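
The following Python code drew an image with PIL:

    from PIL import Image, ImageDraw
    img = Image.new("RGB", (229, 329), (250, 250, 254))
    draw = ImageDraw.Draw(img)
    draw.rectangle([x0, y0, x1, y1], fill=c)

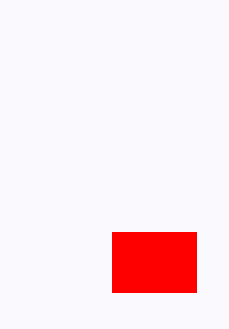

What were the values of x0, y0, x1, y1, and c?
x0 = 112; y0 = 232; x1 = 196; y1 = 292; c = 'red'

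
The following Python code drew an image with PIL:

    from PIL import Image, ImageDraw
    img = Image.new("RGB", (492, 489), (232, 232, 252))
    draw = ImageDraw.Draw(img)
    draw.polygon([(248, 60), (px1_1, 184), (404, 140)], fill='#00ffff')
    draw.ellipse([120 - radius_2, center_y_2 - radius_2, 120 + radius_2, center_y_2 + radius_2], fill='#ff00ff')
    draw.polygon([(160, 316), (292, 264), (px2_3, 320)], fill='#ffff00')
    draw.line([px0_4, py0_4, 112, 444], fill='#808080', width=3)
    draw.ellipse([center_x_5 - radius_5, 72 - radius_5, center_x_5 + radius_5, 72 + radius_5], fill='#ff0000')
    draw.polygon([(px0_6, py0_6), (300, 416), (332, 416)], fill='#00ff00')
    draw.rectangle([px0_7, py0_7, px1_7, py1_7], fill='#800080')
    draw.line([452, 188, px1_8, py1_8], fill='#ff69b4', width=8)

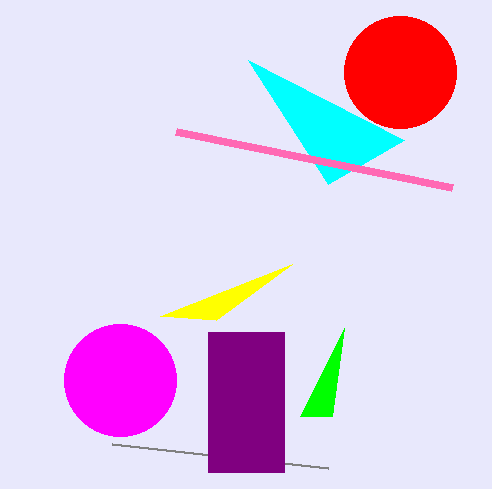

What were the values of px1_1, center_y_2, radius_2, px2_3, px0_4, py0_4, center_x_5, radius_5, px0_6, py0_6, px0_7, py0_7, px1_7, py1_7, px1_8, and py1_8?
px1_1 = 328; center_y_2 = 380; radius_2 = 56; px2_3 = 216; px0_4 = 328; py0_4 = 468; center_x_5 = 400; radius_5 = 56; px0_6 = 344; py0_6 = 328; px0_7 = 208; py0_7 = 332; px1_7 = 284; py1_7 = 472; px1_8 = 176; py1_8 = 132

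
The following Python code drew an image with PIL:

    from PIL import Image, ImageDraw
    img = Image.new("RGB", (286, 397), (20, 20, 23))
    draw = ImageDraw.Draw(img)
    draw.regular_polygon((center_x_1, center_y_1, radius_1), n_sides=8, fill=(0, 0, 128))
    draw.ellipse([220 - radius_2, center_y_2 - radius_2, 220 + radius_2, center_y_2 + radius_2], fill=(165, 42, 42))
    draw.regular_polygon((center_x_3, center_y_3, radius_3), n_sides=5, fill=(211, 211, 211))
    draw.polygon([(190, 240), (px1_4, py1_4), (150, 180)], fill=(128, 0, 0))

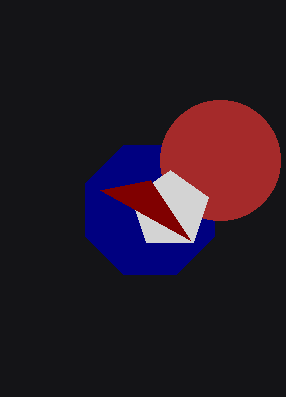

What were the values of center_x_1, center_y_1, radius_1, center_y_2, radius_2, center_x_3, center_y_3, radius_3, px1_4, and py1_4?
center_x_1 = 150, center_y_1 = 210, radius_1 = 70, center_y_2 = 160, radius_2 = 60, center_x_3 = 170, center_y_3 = 210, radius_3 = 40, px1_4 = 100, py1_4 = 190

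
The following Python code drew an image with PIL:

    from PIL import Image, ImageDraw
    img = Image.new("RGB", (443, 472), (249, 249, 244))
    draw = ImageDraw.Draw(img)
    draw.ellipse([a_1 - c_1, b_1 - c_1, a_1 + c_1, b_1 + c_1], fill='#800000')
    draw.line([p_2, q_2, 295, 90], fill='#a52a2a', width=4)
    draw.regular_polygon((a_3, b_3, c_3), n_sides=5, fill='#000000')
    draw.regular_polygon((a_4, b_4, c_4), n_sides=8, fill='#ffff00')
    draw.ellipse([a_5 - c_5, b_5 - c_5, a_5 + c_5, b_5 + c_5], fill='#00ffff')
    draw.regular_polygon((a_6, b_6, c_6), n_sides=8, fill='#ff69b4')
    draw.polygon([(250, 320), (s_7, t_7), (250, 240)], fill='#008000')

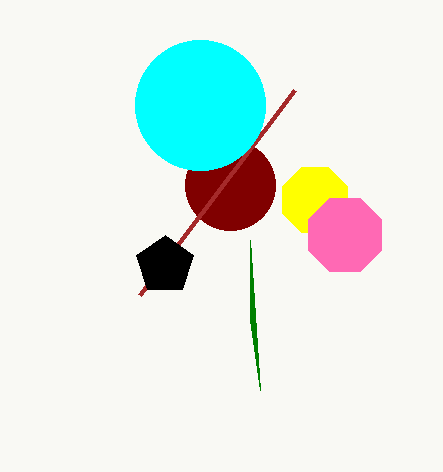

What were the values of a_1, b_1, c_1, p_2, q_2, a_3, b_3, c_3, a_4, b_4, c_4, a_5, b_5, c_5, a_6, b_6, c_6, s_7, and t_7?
a_1 = 230, b_1 = 185, c_1 = 45, p_2 = 140, q_2 = 295, a_3 = 165, b_3 = 265, c_3 = 30, a_4 = 315, b_4 = 200, c_4 = 35, a_5 = 200, b_5 = 105, c_5 = 65, a_6 = 345, b_6 = 235, c_6 = 40, s_7 = 260, t_7 = 390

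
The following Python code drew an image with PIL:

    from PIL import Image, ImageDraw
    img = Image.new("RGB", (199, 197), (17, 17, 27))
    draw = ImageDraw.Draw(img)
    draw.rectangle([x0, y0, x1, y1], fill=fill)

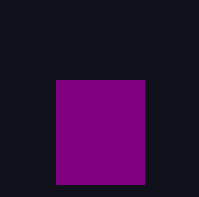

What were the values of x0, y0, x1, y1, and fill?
x0 = 56
y0 = 80
x1 = 144
y1 = 184
fill = 'purple'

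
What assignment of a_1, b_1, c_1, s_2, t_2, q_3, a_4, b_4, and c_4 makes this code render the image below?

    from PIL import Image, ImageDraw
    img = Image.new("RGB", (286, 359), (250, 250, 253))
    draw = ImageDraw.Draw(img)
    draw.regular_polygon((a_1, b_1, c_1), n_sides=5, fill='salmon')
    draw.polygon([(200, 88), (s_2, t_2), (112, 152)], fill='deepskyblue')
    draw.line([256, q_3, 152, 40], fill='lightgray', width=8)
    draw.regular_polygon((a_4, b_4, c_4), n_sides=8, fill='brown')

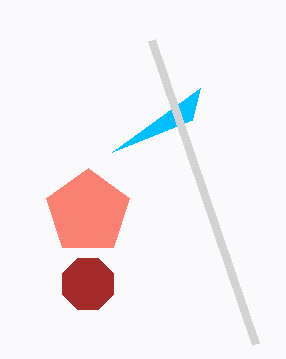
a_1 = 88; b_1 = 212; c_1 = 44; s_2 = 192; t_2 = 120; q_3 = 344; a_4 = 88; b_4 = 284; c_4 = 28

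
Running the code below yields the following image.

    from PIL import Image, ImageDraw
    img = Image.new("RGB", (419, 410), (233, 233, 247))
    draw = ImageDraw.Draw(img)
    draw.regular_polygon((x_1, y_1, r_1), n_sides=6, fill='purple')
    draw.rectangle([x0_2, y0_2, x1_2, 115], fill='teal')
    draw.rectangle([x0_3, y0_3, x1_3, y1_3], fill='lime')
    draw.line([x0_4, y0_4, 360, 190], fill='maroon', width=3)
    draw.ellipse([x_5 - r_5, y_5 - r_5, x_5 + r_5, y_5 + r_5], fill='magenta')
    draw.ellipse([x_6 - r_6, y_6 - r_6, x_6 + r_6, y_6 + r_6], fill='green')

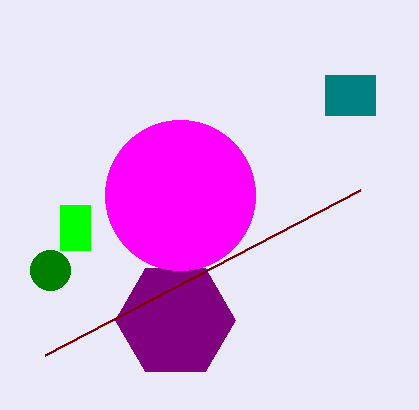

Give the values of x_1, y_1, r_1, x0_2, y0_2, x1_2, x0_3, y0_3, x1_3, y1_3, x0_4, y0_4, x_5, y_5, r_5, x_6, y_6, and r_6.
x_1 = 175; y_1 = 320; r_1 = 60; x0_2 = 325; y0_2 = 75; x1_2 = 375; x0_3 = 60; y0_3 = 205; x1_3 = 90; y1_3 = 250; x0_4 = 45; y0_4 = 355; x_5 = 180; y_5 = 195; r_5 = 75; x_6 = 50; y_6 = 270; r_6 = 20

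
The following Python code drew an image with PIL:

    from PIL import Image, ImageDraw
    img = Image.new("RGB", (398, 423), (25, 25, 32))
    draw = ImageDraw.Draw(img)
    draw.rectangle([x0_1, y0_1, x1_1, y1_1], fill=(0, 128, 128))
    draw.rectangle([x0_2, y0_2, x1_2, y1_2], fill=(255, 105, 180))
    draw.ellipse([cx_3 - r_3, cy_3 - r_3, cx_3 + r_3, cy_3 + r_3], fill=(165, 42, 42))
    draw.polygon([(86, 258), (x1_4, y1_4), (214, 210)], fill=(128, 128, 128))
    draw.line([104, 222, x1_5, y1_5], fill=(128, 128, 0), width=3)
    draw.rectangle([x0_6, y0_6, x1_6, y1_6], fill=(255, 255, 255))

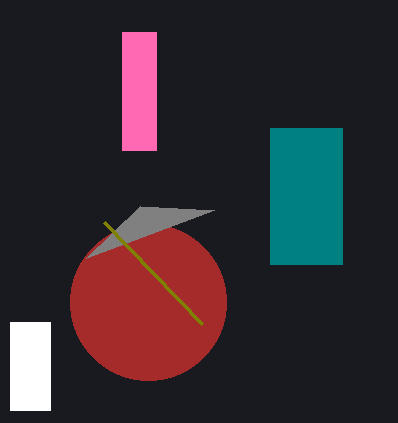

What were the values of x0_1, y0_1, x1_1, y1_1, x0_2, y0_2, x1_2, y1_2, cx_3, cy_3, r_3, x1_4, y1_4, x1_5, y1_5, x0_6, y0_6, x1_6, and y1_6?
x0_1 = 270, y0_1 = 128, x1_1 = 342, y1_1 = 264, x0_2 = 122, y0_2 = 32, x1_2 = 156, y1_2 = 150, cx_3 = 148, cy_3 = 302, r_3 = 78, x1_4 = 140, y1_4 = 206, x1_5 = 202, y1_5 = 324, x0_6 = 10, y0_6 = 322, x1_6 = 50, y1_6 = 410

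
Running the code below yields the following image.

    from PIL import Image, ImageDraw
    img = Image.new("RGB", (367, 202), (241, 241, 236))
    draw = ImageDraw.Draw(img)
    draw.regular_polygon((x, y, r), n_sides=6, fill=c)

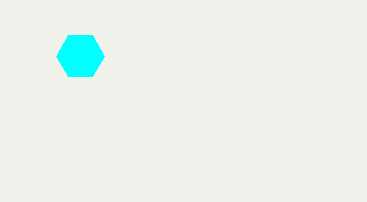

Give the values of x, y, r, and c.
x = 80; y = 56; r = 24; c = 'cyan'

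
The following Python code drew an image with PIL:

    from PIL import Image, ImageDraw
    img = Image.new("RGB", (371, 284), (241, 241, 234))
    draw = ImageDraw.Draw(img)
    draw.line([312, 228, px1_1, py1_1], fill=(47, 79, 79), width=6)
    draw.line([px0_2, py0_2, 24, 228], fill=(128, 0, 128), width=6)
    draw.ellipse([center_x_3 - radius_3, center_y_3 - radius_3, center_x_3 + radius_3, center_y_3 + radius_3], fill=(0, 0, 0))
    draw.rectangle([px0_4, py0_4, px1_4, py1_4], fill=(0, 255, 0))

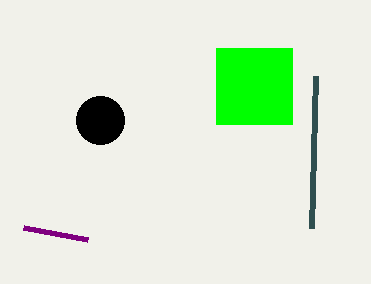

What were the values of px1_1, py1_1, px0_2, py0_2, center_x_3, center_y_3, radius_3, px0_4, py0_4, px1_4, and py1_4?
px1_1 = 316
py1_1 = 76
px0_2 = 88
py0_2 = 240
center_x_3 = 100
center_y_3 = 120
radius_3 = 24
px0_4 = 216
py0_4 = 48
px1_4 = 292
py1_4 = 124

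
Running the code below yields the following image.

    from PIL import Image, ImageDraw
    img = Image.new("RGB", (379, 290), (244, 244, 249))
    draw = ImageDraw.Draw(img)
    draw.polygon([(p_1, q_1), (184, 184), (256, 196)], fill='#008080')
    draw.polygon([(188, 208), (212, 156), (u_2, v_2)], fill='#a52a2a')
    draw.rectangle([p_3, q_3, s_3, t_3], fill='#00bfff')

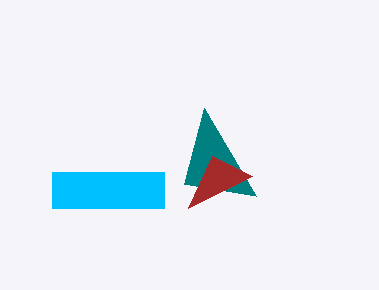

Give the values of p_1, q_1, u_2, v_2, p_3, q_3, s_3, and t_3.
p_1 = 204, q_1 = 108, u_2 = 252, v_2 = 176, p_3 = 52, q_3 = 172, s_3 = 164, t_3 = 208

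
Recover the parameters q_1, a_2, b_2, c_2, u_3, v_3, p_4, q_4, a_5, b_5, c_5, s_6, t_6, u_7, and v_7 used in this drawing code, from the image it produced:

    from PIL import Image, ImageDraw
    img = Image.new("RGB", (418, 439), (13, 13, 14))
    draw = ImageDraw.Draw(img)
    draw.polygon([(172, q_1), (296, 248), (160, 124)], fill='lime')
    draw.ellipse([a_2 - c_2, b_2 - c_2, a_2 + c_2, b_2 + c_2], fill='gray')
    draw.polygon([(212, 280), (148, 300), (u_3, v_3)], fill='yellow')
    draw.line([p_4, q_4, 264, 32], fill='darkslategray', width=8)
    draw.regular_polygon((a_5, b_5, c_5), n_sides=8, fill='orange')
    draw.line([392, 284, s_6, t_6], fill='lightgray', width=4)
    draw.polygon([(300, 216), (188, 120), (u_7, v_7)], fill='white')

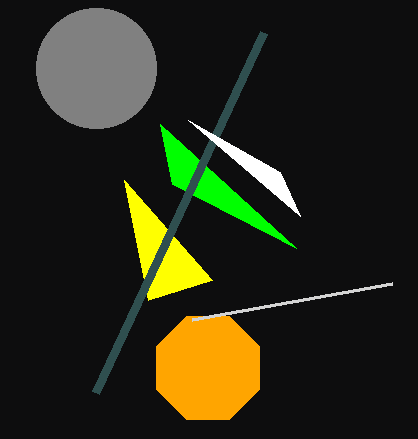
q_1 = 184
a_2 = 96
b_2 = 68
c_2 = 60
u_3 = 124
v_3 = 180
p_4 = 96
q_4 = 392
a_5 = 208
b_5 = 368
c_5 = 56
s_6 = 192
t_6 = 320
u_7 = 280
v_7 = 172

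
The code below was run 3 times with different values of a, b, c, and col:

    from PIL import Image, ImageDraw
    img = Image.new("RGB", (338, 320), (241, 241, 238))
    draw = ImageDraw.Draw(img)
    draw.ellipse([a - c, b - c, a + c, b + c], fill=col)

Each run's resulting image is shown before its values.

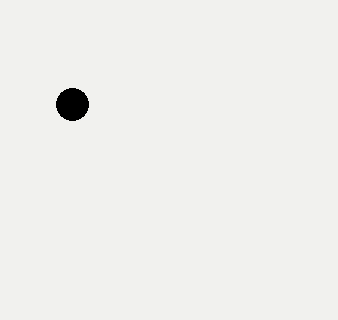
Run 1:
a = 72, b = 104, c = 16, col = 'black'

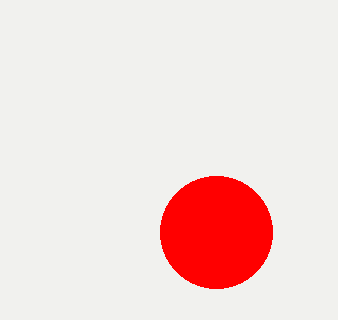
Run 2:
a = 216, b = 232, c = 56, col = 'red'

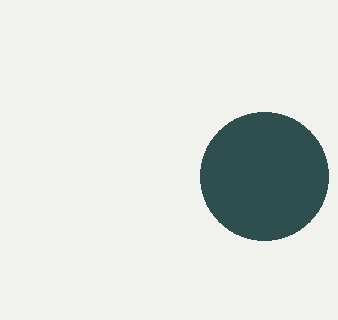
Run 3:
a = 264
b = 176
c = 64
col = 'darkslategray'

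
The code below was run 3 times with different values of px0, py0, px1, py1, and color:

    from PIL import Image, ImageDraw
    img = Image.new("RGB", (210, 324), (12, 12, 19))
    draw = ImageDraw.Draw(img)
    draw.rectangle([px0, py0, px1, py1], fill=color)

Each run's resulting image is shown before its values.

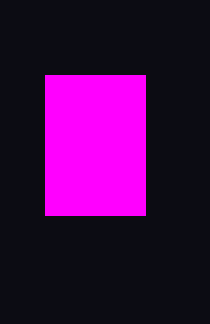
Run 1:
px0 = 45; py0 = 75; px1 = 145; py1 = 215; color = 'magenta'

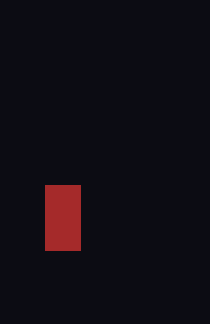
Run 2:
px0 = 45
py0 = 185
px1 = 80
py1 = 250
color = 'brown'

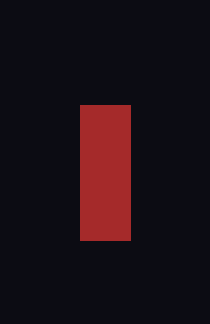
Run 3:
px0 = 80, py0 = 105, px1 = 130, py1 = 240, color = 'brown'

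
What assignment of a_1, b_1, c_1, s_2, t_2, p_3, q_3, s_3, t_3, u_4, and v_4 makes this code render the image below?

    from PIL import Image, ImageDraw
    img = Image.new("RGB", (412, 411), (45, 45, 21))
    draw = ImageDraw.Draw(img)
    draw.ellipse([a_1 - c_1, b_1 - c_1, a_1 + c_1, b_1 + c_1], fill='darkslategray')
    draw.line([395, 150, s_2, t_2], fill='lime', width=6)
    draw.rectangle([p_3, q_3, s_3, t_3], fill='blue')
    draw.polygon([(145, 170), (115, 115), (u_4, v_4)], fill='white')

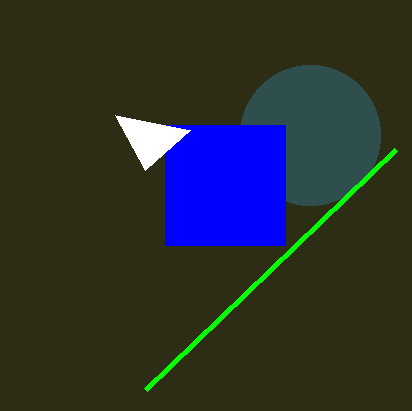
a_1 = 310
b_1 = 135
c_1 = 70
s_2 = 145
t_2 = 390
p_3 = 165
q_3 = 125
s_3 = 285
t_3 = 245
u_4 = 190
v_4 = 130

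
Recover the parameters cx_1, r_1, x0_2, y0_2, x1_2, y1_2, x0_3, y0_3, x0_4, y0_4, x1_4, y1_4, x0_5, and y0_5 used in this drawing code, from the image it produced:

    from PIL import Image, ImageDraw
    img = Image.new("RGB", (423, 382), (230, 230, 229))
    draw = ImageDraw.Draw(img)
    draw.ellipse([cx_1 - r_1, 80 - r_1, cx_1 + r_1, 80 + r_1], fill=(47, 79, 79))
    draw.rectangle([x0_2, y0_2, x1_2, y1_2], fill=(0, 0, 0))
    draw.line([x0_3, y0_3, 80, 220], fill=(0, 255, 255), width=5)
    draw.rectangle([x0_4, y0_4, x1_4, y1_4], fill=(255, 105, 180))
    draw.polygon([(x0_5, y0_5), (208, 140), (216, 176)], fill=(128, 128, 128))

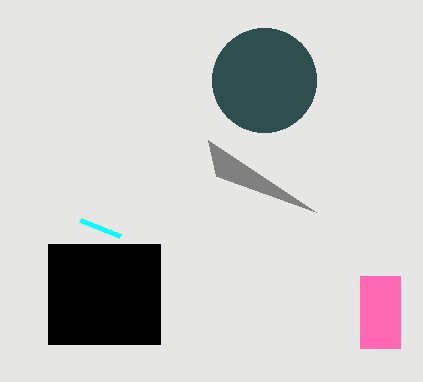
cx_1 = 264
r_1 = 52
x0_2 = 48
y0_2 = 244
x1_2 = 160
y1_2 = 344
x0_3 = 120
y0_3 = 236
x0_4 = 360
y0_4 = 276
x1_4 = 400
y1_4 = 348
x0_5 = 316
y0_5 = 212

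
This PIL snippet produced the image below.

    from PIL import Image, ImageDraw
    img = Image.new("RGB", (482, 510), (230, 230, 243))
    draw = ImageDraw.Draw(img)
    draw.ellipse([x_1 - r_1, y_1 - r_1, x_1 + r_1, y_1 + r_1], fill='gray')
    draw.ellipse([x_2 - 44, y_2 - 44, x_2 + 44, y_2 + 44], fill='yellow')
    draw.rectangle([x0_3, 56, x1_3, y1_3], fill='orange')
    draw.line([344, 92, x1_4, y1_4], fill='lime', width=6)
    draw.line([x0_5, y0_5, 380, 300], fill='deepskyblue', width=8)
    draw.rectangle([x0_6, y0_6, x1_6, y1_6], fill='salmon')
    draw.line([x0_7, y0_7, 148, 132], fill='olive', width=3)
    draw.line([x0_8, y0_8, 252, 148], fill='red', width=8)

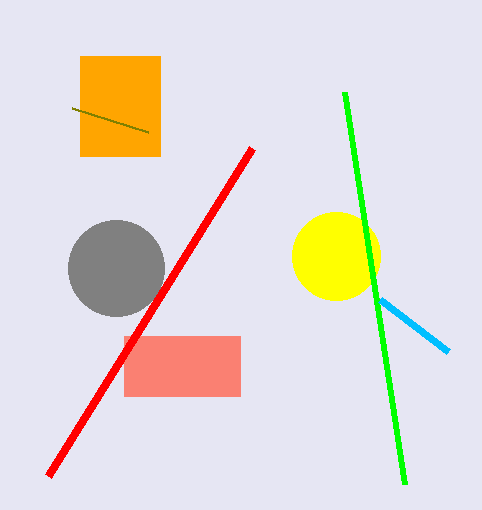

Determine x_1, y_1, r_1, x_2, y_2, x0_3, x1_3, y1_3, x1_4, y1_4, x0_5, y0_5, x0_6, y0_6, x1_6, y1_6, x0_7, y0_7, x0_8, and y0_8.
x_1 = 116, y_1 = 268, r_1 = 48, x_2 = 336, y_2 = 256, x0_3 = 80, x1_3 = 160, y1_3 = 156, x1_4 = 404, y1_4 = 484, x0_5 = 448, y0_5 = 352, x0_6 = 124, y0_6 = 336, x1_6 = 240, y1_6 = 396, x0_7 = 72, y0_7 = 108, x0_8 = 48, y0_8 = 476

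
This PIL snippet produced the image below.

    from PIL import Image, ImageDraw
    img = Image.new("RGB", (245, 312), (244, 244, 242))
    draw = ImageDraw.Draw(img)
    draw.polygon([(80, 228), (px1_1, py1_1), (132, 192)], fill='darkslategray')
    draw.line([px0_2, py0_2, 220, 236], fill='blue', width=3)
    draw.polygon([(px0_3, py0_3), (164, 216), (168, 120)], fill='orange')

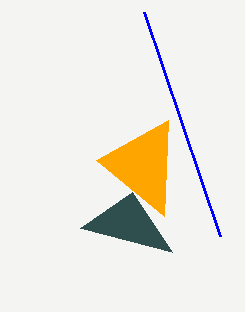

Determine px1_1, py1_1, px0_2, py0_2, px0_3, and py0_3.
px1_1 = 172; py1_1 = 252; px0_2 = 144; py0_2 = 12; px0_3 = 96; py0_3 = 160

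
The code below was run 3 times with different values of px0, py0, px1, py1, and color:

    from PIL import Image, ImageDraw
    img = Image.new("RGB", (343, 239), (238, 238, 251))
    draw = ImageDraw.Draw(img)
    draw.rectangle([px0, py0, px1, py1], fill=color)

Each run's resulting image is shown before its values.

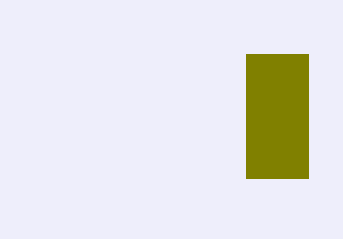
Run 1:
px0 = 246; py0 = 54; px1 = 308; py1 = 178; color = 'olive'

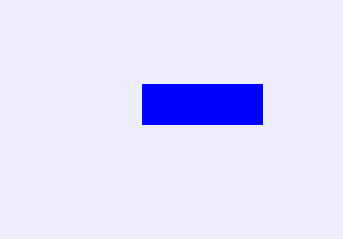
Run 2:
px0 = 142, py0 = 84, px1 = 262, py1 = 124, color = 'blue'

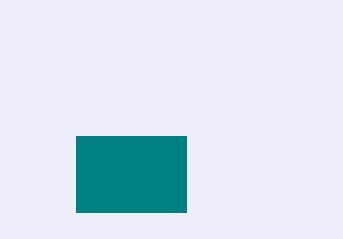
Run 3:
px0 = 76; py0 = 136; px1 = 186; py1 = 212; color = 'teal'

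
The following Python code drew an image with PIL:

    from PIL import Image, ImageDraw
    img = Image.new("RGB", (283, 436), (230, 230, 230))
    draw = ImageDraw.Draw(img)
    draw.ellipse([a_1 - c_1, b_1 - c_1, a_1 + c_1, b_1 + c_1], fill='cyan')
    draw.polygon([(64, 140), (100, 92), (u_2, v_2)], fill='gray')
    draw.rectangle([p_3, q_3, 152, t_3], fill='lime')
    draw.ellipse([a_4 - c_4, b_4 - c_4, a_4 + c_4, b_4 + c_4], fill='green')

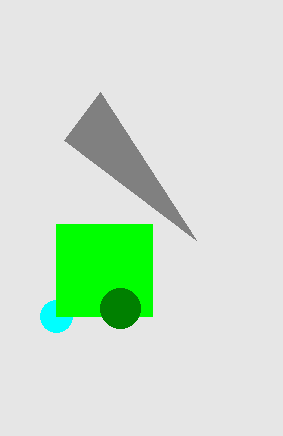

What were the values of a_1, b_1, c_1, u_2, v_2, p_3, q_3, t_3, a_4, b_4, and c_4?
a_1 = 56, b_1 = 316, c_1 = 16, u_2 = 196, v_2 = 240, p_3 = 56, q_3 = 224, t_3 = 316, a_4 = 120, b_4 = 308, c_4 = 20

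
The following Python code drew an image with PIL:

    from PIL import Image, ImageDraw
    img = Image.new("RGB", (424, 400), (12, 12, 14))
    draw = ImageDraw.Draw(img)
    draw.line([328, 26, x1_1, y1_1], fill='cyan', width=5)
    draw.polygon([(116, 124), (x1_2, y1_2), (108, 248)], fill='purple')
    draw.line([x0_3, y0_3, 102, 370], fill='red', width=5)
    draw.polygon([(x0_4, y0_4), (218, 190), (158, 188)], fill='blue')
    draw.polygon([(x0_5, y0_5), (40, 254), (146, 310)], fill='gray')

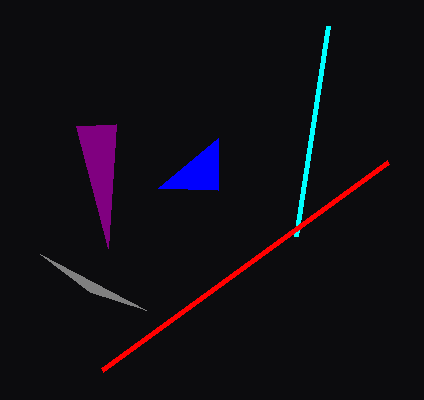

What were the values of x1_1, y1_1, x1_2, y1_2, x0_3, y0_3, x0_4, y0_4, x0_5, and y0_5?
x1_1 = 296
y1_1 = 236
x1_2 = 76
y1_2 = 126
x0_3 = 388
y0_3 = 162
x0_4 = 218
y0_4 = 138
x0_5 = 90
y0_5 = 292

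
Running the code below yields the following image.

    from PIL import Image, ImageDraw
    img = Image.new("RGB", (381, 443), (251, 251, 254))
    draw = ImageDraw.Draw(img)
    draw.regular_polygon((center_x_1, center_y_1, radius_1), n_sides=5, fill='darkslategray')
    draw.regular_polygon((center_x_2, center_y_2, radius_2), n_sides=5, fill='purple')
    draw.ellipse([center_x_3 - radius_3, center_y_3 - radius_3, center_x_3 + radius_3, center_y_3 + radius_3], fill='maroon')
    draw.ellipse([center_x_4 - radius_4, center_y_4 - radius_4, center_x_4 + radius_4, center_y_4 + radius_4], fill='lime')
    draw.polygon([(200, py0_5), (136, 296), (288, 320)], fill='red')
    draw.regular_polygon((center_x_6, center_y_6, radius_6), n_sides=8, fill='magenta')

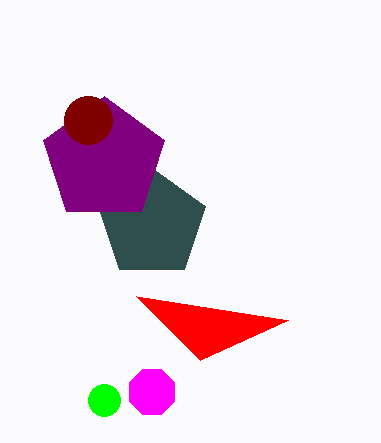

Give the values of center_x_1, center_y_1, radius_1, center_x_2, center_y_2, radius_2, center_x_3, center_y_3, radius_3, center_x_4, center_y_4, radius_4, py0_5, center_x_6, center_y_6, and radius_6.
center_x_1 = 152, center_y_1 = 224, radius_1 = 56, center_x_2 = 104, center_y_2 = 160, radius_2 = 64, center_x_3 = 88, center_y_3 = 120, radius_3 = 24, center_x_4 = 104, center_y_4 = 400, radius_4 = 16, py0_5 = 360, center_x_6 = 152, center_y_6 = 392, radius_6 = 24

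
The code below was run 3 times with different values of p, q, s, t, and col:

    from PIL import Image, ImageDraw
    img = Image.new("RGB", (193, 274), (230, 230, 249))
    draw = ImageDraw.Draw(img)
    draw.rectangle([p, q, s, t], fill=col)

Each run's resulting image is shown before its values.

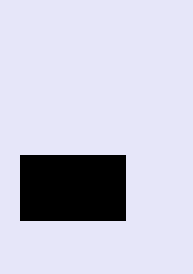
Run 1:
p = 20; q = 155; s = 125; t = 220; col = 'black'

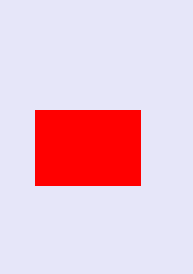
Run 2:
p = 35, q = 110, s = 140, t = 185, col = 'red'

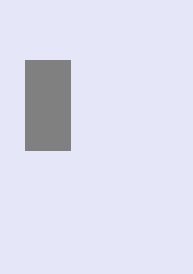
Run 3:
p = 25, q = 60, s = 70, t = 150, col = 'gray'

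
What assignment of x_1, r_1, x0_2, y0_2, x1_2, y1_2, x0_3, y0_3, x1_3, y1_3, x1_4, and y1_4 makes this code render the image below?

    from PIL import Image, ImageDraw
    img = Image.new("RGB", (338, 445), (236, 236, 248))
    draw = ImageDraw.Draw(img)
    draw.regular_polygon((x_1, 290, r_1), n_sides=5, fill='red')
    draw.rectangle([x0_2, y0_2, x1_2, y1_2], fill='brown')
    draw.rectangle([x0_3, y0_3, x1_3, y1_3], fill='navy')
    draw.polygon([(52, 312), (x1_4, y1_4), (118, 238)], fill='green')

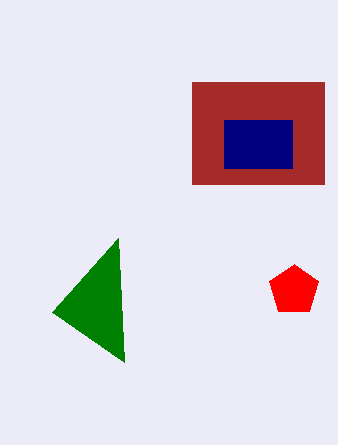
x_1 = 294; r_1 = 26; x0_2 = 192; y0_2 = 82; x1_2 = 324; y1_2 = 184; x0_3 = 224; y0_3 = 120; x1_3 = 292; y1_3 = 168; x1_4 = 124; y1_4 = 362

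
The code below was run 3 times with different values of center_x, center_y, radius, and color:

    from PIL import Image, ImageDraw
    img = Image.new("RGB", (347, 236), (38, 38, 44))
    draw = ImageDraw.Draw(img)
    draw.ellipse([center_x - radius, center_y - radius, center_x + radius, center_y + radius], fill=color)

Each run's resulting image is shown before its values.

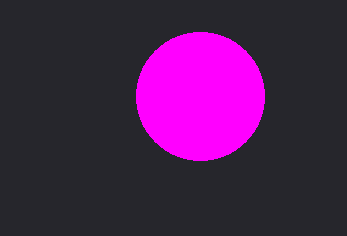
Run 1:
center_x = 200; center_y = 96; radius = 64; color = 'magenta'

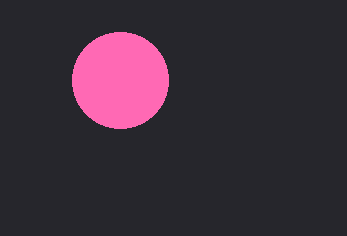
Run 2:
center_x = 120; center_y = 80; radius = 48; color = 'hotpink'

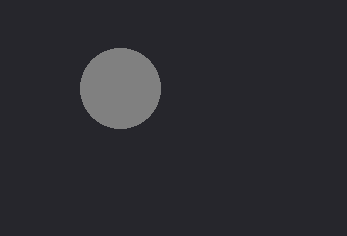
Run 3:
center_x = 120
center_y = 88
radius = 40
color = 'gray'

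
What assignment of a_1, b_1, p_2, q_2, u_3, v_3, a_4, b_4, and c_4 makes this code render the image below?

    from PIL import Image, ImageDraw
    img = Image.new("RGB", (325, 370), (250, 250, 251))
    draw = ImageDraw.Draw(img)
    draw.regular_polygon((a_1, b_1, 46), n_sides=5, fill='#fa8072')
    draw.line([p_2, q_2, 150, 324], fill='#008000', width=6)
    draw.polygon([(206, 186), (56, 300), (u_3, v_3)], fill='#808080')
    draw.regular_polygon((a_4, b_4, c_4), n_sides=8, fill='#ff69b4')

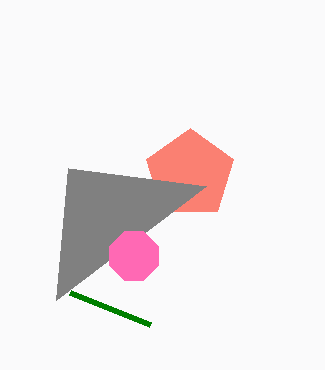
a_1 = 190
b_1 = 174
p_2 = 70
q_2 = 292
u_3 = 68
v_3 = 168
a_4 = 134
b_4 = 256
c_4 = 26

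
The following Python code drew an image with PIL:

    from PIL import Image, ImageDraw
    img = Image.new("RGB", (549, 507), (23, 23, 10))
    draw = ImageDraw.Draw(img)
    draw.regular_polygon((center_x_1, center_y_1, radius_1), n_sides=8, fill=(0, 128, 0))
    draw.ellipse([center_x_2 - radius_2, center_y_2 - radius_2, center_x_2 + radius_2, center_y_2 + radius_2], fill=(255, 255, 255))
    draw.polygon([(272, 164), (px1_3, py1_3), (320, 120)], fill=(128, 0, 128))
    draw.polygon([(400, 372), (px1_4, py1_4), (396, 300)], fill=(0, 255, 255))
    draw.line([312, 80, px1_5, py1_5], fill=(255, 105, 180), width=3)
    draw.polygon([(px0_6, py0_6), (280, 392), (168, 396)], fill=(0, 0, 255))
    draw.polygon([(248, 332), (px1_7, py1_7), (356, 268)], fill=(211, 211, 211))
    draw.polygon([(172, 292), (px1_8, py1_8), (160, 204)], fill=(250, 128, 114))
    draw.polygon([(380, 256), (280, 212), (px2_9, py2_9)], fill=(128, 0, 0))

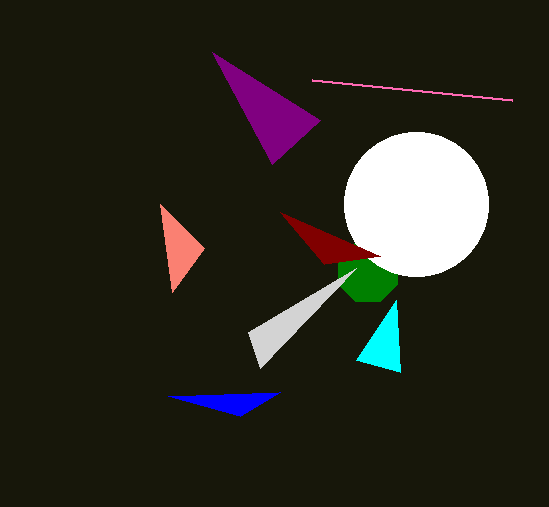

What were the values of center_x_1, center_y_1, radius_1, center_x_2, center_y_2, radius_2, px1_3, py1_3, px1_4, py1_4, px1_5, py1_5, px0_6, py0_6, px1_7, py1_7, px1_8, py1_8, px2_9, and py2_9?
center_x_1 = 368, center_y_1 = 272, radius_1 = 32, center_x_2 = 416, center_y_2 = 204, radius_2 = 72, px1_3 = 212, py1_3 = 52, px1_4 = 356, py1_4 = 360, px1_5 = 512, py1_5 = 100, px0_6 = 240, py0_6 = 416, px1_7 = 260, py1_7 = 368, px1_8 = 204, py1_8 = 248, px2_9 = 324, py2_9 = 264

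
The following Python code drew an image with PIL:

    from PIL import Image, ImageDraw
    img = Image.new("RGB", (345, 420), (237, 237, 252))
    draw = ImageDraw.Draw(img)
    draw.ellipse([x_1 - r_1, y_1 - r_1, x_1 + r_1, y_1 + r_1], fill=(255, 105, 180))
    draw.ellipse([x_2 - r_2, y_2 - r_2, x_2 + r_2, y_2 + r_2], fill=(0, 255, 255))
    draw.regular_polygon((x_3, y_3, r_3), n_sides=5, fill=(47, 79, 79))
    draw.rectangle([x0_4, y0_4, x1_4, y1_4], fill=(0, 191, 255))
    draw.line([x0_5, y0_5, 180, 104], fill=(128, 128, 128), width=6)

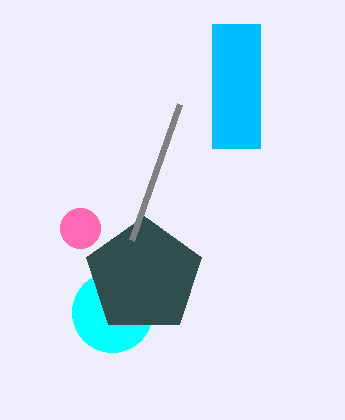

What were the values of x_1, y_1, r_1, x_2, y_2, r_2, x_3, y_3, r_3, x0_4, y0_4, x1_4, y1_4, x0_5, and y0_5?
x_1 = 80, y_1 = 228, r_1 = 20, x_2 = 112, y_2 = 312, r_2 = 40, x_3 = 144, y_3 = 276, r_3 = 60, x0_4 = 212, y0_4 = 24, x1_4 = 260, y1_4 = 148, x0_5 = 132, y0_5 = 240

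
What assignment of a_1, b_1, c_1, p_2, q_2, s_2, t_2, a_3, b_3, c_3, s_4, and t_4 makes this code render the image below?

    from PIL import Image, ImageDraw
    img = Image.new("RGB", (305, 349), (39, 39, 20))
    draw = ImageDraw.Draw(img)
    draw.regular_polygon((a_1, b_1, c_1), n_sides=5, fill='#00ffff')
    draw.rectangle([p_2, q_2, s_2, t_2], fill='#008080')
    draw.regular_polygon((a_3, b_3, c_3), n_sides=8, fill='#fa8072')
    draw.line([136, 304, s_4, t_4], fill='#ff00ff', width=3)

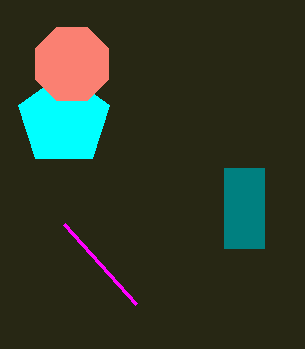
a_1 = 64; b_1 = 120; c_1 = 48; p_2 = 224; q_2 = 168; s_2 = 264; t_2 = 248; a_3 = 72; b_3 = 64; c_3 = 40; s_4 = 64; t_4 = 224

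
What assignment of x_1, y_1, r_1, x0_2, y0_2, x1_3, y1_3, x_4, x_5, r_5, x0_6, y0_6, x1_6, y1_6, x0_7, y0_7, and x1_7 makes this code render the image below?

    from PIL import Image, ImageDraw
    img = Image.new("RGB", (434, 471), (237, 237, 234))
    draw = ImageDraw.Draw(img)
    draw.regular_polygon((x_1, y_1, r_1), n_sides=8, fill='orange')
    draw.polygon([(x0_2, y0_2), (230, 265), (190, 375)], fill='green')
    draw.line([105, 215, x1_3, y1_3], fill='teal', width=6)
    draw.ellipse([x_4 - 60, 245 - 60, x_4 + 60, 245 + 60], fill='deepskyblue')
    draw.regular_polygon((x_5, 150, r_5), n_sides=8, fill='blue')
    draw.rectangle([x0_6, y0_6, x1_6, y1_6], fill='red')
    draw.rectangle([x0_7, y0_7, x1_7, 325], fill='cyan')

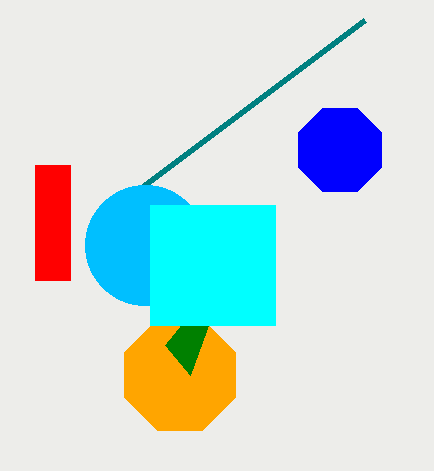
x_1 = 180, y_1 = 375, r_1 = 60, x0_2 = 165, y0_2 = 345, x1_3 = 365, y1_3 = 20, x_4 = 145, x_5 = 340, r_5 = 45, x0_6 = 35, y0_6 = 165, x1_6 = 70, y1_6 = 280, x0_7 = 150, y0_7 = 205, x1_7 = 275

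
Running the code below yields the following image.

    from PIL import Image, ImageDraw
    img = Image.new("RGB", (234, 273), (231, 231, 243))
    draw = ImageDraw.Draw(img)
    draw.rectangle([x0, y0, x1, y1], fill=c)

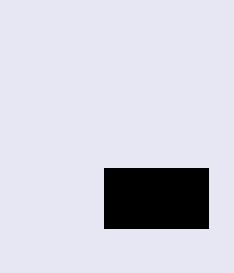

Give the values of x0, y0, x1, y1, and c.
x0 = 104, y0 = 168, x1 = 208, y1 = 228, c = 'black'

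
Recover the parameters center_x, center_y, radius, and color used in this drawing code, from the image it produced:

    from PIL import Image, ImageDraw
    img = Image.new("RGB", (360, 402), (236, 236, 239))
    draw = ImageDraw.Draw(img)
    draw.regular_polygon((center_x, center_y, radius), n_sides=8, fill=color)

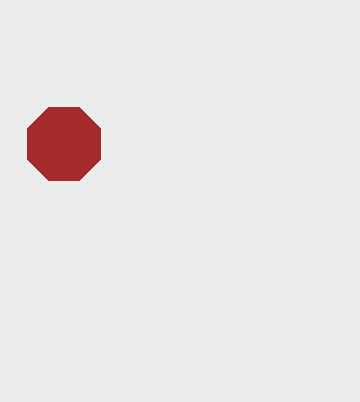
center_x = 64
center_y = 144
radius = 40
color = 'brown'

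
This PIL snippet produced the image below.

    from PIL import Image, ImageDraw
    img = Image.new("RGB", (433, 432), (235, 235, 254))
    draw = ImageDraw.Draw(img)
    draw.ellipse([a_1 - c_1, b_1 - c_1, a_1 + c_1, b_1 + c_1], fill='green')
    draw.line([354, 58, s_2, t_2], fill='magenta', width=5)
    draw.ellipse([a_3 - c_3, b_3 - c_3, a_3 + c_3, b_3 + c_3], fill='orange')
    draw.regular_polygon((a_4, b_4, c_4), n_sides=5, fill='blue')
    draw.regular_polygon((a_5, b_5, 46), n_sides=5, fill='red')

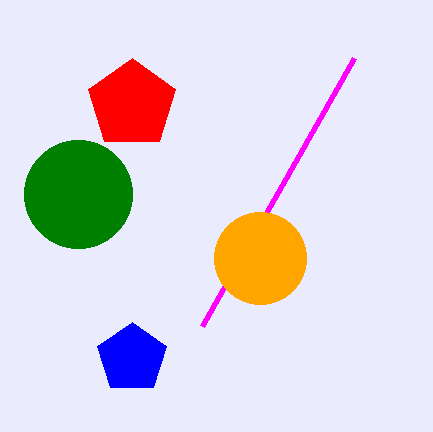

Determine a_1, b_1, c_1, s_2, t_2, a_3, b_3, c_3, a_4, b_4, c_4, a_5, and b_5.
a_1 = 78, b_1 = 194, c_1 = 54, s_2 = 202, t_2 = 326, a_3 = 260, b_3 = 258, c_3 = 46, a_4 = 132, b_4 = 358, c_4 = 36, a_5 = 132, b_5 = 104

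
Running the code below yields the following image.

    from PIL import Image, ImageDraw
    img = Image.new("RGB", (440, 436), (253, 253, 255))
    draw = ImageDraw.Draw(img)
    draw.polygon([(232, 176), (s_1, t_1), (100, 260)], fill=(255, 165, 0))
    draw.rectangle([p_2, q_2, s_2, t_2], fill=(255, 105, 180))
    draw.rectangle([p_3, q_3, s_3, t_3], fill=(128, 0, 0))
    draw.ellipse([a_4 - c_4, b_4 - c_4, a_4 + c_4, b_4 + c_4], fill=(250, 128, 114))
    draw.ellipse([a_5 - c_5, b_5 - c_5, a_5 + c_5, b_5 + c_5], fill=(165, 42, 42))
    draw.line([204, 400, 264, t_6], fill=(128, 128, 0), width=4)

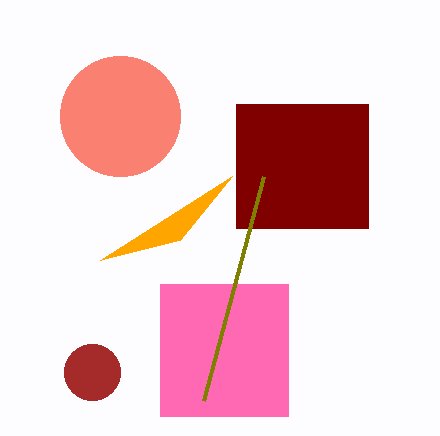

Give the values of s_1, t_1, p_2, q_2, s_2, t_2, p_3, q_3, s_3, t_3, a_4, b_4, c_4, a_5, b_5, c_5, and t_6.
s_1 = 180; t_1 = 240; p_2 = 160; q_2 = 284; s_2 = 288; t_2 = 416; p_3 = 236; q_3 = 104; s_3 = 368; t_3 = 228; a_4 = 120; b_4 = 116; c_4 = 60; a_5 = 92; b_5 = 372; c_5 = 28; t_6 = 176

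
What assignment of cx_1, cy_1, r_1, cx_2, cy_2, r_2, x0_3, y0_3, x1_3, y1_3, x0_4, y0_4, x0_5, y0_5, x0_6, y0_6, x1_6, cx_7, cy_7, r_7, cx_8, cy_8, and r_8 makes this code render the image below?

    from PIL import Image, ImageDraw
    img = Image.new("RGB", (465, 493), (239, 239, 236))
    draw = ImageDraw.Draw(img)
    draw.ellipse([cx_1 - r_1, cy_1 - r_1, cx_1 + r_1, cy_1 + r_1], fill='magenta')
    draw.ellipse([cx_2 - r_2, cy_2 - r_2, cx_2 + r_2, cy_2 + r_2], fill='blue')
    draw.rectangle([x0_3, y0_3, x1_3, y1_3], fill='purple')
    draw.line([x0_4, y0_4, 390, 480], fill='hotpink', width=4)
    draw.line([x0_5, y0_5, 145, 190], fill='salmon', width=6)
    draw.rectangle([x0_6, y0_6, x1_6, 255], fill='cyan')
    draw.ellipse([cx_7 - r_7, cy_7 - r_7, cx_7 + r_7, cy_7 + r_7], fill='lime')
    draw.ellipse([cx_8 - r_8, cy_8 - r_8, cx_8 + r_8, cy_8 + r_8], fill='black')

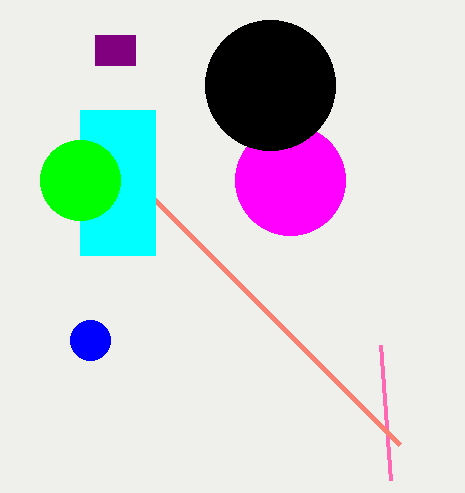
cx_1 = 290; cy_1 = 180; r_1 = 55; cx_2 = 90; cy_2 = 340; r_2 = 20; x0_3 = 95; y0_3 = 35; x1_3 = 135; y1_3 = 65; x0_4 = 380; y0_4 = 345; x0_5 = 400; y0_5 = 445; x0_6 = 80; y0_6 = 110; x1_6 = 155; cx_7 = 80; cy_7 = 180; r_7 = 40; cx_8 = 270; cy_8 = 85; r_8 = 65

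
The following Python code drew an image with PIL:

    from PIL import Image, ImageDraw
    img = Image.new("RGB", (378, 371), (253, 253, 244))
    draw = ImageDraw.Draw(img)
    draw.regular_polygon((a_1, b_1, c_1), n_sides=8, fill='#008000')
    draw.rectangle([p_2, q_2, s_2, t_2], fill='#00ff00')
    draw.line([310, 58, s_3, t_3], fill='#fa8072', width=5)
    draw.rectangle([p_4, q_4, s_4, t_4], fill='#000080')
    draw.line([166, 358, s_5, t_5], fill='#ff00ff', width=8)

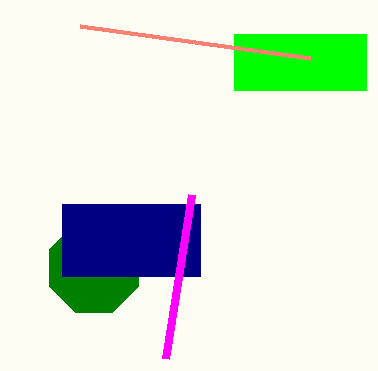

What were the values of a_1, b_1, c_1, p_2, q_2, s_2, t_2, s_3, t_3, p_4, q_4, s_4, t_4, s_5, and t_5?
a_1 = 94; b_1 = 268; c_1 = 48; p_2 = 234; q_2 = 34; s_2 = 366; t_2 = 90; s_3 = 80; t_3 = 26; p_4 = 62; q_4 = 204; s_4 = 200; t_4 = 276; s_5 = 192; t_5 = 194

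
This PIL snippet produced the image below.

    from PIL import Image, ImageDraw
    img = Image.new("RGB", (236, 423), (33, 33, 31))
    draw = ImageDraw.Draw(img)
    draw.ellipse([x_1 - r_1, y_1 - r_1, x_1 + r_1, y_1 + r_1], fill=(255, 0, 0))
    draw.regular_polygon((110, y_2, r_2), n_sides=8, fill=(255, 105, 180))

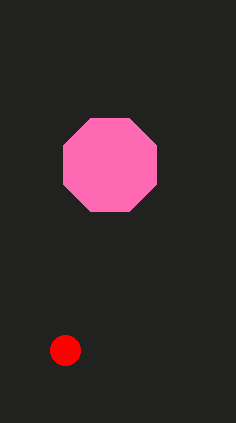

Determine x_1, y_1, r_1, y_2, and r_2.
x_1 = 65, y_1 = 350, r_1 = 15, y_2 = 165, r_2 = 50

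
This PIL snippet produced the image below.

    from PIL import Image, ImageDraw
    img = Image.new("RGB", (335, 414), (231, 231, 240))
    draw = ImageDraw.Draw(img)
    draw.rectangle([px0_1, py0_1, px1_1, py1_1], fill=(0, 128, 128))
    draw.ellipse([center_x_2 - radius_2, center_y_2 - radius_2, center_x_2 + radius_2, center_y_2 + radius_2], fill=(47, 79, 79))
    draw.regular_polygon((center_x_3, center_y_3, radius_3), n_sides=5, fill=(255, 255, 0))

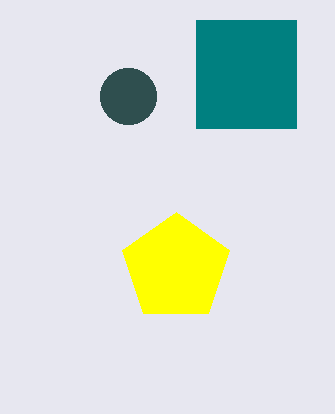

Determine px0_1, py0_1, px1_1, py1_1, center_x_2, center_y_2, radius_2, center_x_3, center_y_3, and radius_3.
px0_1 = 196, py0_1 = 20, px1_1 = 296, py1_1 = 128, center_x_2 = 128, center_y_2 = 96, radius_2 = 28, center_x_3 = 176, center_y_3 = 268, radius_3 = 56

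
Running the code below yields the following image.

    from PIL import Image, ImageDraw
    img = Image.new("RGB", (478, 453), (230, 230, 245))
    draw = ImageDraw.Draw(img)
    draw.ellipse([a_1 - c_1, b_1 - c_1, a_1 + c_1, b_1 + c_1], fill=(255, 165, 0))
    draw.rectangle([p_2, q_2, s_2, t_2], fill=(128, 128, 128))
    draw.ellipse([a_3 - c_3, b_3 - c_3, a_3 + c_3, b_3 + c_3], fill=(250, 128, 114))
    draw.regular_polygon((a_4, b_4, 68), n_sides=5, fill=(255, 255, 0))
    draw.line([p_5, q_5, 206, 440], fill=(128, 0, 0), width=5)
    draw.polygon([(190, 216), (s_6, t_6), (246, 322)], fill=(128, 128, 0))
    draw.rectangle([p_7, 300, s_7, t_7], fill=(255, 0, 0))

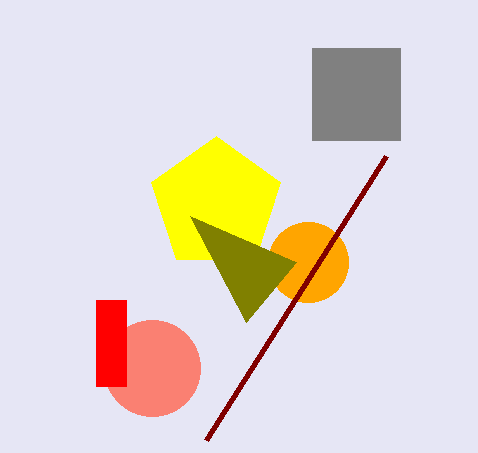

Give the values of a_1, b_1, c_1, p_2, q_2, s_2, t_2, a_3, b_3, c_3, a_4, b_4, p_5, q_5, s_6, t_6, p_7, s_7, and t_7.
a_1 = 308
b_1 = 262
c_1 = 40
p_2 = 312
q_2 = 48
s_2 = 400
t_2 = 140
a_3 = 152
b_3 = 368
c_3 = 48
a_4 = 216
b_4 = 204
p_5 = 386
q_5 = 156
s_6 = 296
t_6 = 262
p_7 = 96
s_7 = 126
t_7 = 386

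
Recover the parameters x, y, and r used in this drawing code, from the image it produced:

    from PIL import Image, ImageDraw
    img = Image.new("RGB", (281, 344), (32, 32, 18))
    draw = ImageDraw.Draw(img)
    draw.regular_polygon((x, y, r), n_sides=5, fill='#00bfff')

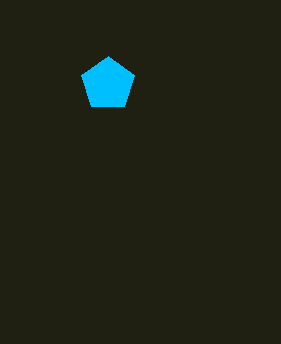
x = 108, y = 84, r = 28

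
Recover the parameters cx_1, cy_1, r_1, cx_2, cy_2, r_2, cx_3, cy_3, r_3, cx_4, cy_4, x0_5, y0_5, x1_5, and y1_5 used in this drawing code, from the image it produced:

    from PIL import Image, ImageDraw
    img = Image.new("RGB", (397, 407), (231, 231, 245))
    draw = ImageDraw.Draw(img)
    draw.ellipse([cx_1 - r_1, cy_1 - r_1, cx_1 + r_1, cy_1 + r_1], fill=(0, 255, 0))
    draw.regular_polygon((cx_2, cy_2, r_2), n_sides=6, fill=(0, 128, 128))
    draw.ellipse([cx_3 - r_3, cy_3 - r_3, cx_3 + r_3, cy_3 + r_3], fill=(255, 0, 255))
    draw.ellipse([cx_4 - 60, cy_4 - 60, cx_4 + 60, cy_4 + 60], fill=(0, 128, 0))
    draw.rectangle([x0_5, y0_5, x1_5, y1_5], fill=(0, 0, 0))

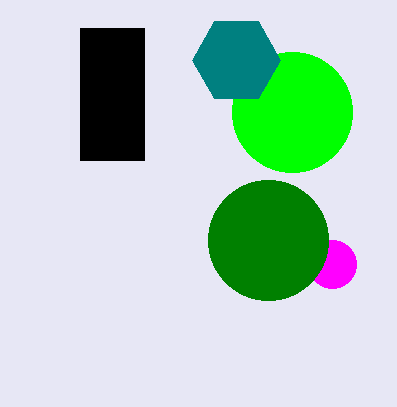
cx_1 = 292; cy_1 = 112; r_1 = 60; cx_2 = 236; cy_2 = 60; r_2 = 44; cx_3 = 332; cy_3 = 264; r_3 = 24; cx_4 = 268; cy_4 = 240; x0_5 = 80; y0_5 = 28; x1_5 = 144; y1_5 = 160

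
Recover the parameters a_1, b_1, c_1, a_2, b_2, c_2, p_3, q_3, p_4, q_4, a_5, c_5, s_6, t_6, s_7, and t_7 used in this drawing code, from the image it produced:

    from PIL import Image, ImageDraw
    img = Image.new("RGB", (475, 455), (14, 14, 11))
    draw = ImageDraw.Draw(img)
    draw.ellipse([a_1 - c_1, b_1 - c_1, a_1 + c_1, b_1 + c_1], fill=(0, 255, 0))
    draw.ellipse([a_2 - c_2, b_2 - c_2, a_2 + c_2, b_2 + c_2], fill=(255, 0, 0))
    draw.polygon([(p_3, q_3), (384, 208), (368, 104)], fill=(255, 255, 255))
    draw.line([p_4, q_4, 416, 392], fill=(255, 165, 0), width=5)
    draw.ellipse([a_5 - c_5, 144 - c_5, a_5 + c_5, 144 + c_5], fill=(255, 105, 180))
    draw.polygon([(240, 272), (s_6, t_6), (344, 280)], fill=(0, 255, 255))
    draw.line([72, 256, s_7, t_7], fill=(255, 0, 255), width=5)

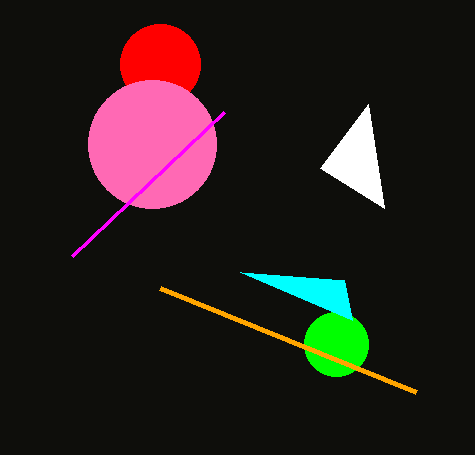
a_1 = 336; b_1 = 344; c_1 = 32; a_2 = 160; b_2 = 64; c_2 = 40; p_3 = 320; q_3 = 168; p_4 = 160; q_4 = 288; a_5 = 152; c_5 = 64; s_6 = 352; t_6 = 320; s_7 = 224; t_7 = 112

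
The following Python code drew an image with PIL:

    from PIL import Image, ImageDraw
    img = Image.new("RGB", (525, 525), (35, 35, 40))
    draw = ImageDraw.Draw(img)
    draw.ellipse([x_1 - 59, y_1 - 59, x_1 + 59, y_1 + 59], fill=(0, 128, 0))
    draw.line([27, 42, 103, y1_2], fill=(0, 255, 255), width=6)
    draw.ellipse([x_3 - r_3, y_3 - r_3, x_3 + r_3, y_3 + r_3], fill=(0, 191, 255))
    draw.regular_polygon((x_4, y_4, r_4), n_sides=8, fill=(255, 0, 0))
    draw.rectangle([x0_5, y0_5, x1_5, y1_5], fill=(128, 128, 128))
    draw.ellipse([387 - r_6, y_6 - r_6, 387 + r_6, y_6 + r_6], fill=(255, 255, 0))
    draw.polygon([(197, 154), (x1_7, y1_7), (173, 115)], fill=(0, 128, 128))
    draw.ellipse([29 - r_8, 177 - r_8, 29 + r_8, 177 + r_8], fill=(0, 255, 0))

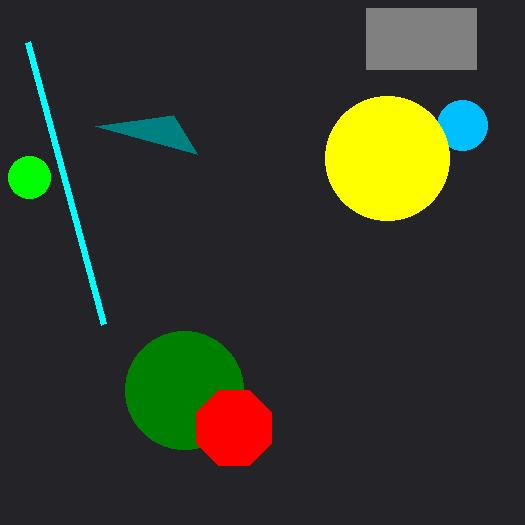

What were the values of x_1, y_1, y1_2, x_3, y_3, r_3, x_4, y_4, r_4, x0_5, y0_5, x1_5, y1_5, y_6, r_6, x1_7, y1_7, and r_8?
x_1 = 184
y_1 = 390
y1_2 = 324
x_3 = 462
y_3 = 125
r_3 = 25
x_4 = 234
y_4 = 428
r_4 = 41
x0_5 = 366
y0_5 = 8
x1_5 = 476
y1_5 = 69
y_6 = 158
r_6 = 62
x1_7 = 95
y1_7 = 126
r_8 = 21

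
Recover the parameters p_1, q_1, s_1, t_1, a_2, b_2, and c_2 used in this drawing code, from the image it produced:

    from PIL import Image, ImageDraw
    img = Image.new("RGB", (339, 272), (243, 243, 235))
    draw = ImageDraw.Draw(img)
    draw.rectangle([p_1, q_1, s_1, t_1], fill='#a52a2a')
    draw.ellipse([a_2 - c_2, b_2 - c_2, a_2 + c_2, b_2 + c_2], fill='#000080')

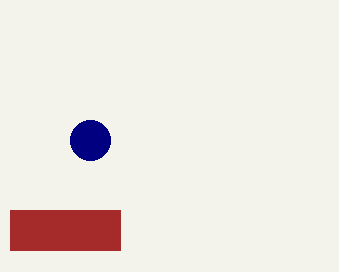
p_1 = 10; q_1 = 210; s_1 = 120; t_1 = 250; a_2 = 90; b_2 = 140; c_2 = 20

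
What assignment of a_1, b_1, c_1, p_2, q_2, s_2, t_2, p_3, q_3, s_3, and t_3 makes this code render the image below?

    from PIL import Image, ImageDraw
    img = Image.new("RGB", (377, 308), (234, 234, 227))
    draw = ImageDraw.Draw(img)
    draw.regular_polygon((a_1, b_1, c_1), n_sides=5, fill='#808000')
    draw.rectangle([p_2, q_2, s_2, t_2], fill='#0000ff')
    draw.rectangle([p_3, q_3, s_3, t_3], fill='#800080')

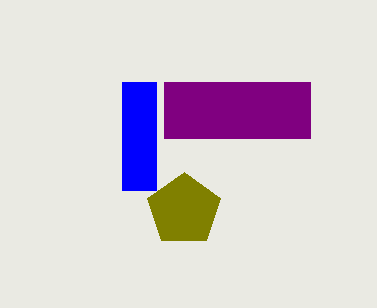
a_1 = 184, b_1 = 210, c_1 = 38, p_2 = 122, q_2 = 82, s_2 = 156, t_2 = 190, p_3 = 164, q_3 = 82, s_3 = 310, t_3 = 138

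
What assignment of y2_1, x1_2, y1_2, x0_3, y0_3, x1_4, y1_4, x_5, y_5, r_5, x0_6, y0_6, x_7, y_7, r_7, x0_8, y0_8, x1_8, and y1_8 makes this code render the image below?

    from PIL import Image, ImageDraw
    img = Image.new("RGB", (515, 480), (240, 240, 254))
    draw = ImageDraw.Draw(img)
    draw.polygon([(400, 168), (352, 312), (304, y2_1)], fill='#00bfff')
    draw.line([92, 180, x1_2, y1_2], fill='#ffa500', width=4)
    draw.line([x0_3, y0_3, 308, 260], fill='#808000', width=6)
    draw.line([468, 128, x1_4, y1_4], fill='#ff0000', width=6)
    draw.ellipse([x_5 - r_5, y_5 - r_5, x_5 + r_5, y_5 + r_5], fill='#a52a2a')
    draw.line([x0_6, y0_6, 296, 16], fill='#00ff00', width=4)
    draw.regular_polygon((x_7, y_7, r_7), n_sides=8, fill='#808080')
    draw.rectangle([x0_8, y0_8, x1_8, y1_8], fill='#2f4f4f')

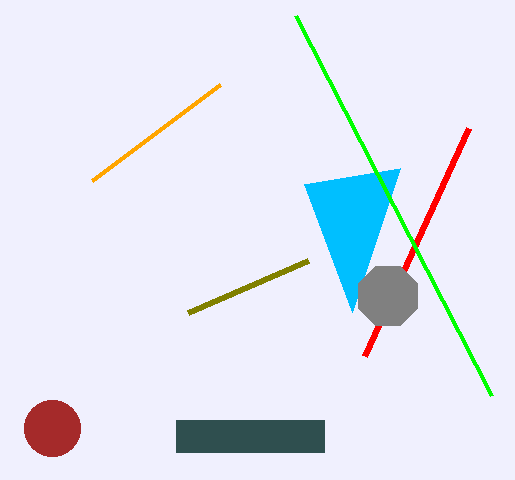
y2_1 = 184, x1_2 = 220, y1_2 = 84, x0_3 = 188, y0_3 = 312, x1_4 = 364, y1_4 = 356, x_5 = 52, y_5 = 428, r_5 = 28, x0_6 = 492, y0_6 = 396, x_7 = 388, y_7 = 296, r_7 = 32, x0_8 = 176, y0_8 = 420, x1_8 = 324, y1_8 = 452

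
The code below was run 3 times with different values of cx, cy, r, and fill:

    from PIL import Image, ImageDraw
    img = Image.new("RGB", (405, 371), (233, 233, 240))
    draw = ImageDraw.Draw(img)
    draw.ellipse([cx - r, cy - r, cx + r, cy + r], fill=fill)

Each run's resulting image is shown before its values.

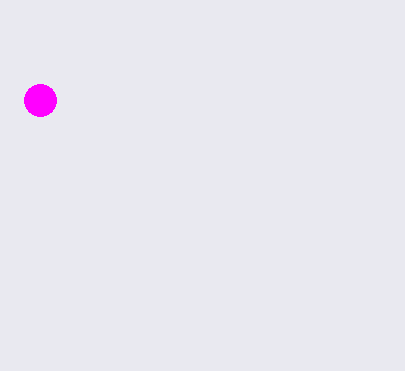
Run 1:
cx = 40; cy = 100; r = 16; fill = 'magenta'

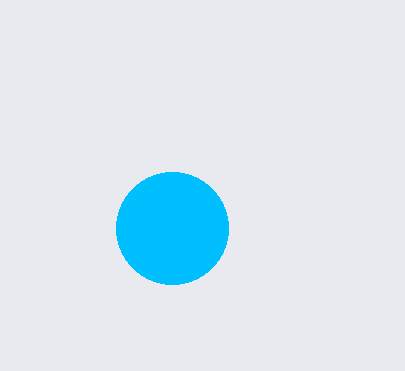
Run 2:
cx = 172; cy = 228; r = 56; fill = 'deepskyblue'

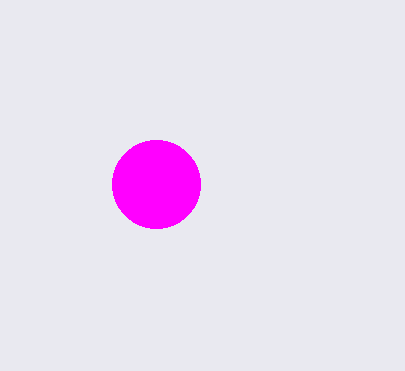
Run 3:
cx = 156
cy = 184
r = 44
fill = 'magenta'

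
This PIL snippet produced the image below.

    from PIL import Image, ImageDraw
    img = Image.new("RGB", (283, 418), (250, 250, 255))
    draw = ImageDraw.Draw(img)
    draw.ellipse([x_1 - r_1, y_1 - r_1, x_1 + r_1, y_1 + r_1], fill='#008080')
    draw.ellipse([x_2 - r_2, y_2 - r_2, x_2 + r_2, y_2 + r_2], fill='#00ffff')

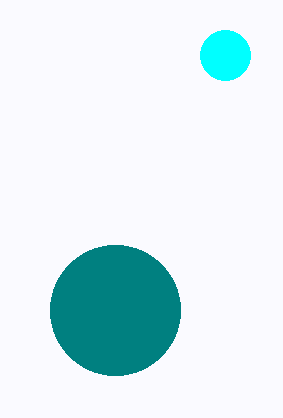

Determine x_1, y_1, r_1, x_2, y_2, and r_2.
x_1 = 115
y_1 = 310
r_1 = 65
x_2 = 225
y_2 = 55
r_2 = 25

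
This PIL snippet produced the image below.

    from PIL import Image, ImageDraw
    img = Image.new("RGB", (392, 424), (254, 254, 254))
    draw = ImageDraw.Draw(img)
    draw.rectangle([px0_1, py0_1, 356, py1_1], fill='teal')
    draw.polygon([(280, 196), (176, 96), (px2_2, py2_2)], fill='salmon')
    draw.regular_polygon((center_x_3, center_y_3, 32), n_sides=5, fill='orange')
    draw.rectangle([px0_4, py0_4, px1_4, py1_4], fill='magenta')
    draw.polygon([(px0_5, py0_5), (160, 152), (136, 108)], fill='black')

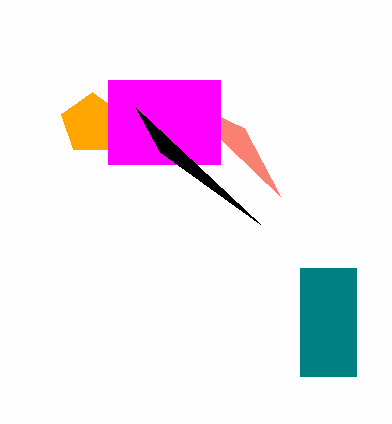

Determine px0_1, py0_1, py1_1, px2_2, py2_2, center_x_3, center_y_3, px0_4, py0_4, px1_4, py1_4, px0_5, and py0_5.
px0_1 = 300; py0_1 = 268; py1_1 = 376; px2_2 = 244; py2_2 = 128; center_x_3 = 92; center_y_3 = 124; px0_4 = 108; py0_4 = 80; px1_4 = 220; py1_4 = 164; px0_5 = 260; py0_5 = 224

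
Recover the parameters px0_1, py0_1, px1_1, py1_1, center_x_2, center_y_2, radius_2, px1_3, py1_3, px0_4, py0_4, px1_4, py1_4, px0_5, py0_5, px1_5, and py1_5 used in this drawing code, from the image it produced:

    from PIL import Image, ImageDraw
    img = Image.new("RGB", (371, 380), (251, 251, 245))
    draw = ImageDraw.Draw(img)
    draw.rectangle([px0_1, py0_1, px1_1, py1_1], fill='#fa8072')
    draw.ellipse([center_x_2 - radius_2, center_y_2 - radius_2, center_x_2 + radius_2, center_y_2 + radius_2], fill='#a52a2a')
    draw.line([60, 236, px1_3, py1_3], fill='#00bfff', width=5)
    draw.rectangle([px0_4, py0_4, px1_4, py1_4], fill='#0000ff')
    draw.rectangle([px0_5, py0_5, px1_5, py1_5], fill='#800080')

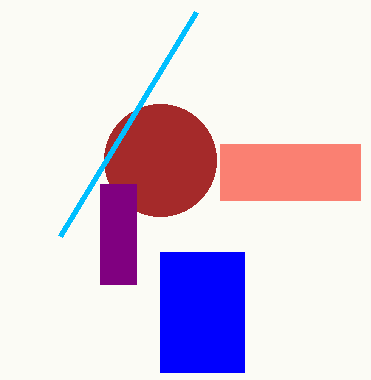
px0_1 = 220
py0_1 = 144
px1_1 = 360
py1_1 = 200
center_x_2 = 160
center_y_2 = 160
radius_2 = 56
px1_3 = 196
py1_3 = 12
px0_4 = 160
py0_4 = 252
px1_4 = 244
py1_4 = 372
px0_5 = 100
py0_5 = 184
px1_5 = 136
py1_5 = 284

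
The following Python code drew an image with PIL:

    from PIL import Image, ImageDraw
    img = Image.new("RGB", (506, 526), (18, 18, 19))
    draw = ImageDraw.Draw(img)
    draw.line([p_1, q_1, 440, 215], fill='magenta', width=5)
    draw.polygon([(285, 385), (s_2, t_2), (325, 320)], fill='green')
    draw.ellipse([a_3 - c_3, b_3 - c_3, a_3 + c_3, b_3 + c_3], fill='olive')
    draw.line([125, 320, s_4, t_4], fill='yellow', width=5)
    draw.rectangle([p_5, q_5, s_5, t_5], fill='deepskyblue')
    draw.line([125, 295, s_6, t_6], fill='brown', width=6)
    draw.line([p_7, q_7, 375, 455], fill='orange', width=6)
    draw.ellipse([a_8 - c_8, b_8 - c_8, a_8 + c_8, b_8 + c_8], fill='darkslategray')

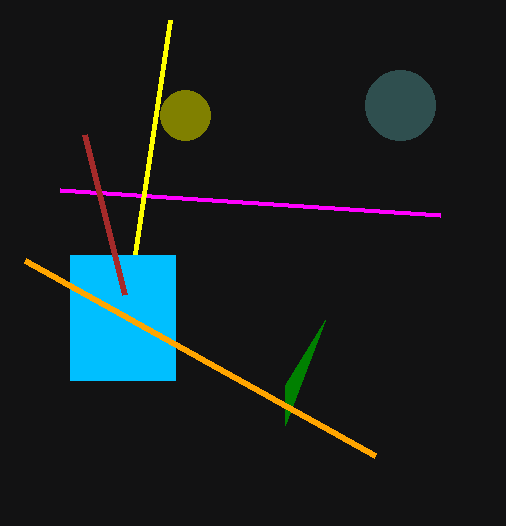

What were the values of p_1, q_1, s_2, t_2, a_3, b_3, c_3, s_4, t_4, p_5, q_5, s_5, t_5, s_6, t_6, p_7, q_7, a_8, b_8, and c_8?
p_1 = 60
q_1 = 190
s_2 = 285
t_2 = 425
a_3 = 185
b_3 = 115
c_3 = 25
s_4 = 170
t_4 = 20
p_5 = 70
q_5 = 255
s_5 = 175
t_5 = 380
s_6 = 85
t_6 = 135
p_7 = 25
q_7 = 260
a_8 = 400
b_8 = 105
c_8 = 35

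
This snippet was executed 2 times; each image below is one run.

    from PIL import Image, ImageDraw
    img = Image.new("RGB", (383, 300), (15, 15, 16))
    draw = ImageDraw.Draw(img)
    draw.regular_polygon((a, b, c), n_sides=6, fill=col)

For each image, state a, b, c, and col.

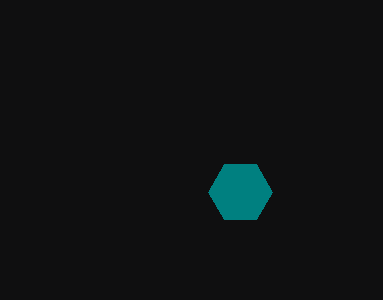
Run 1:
a = 240
b = 192
c = 32
col = 'teal'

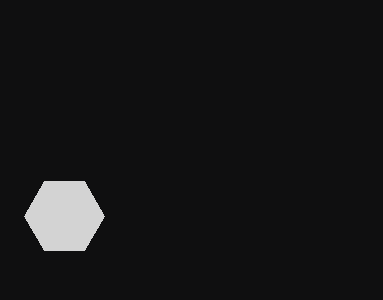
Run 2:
a = 64; b = 216; c = 40; col = 'lightgray'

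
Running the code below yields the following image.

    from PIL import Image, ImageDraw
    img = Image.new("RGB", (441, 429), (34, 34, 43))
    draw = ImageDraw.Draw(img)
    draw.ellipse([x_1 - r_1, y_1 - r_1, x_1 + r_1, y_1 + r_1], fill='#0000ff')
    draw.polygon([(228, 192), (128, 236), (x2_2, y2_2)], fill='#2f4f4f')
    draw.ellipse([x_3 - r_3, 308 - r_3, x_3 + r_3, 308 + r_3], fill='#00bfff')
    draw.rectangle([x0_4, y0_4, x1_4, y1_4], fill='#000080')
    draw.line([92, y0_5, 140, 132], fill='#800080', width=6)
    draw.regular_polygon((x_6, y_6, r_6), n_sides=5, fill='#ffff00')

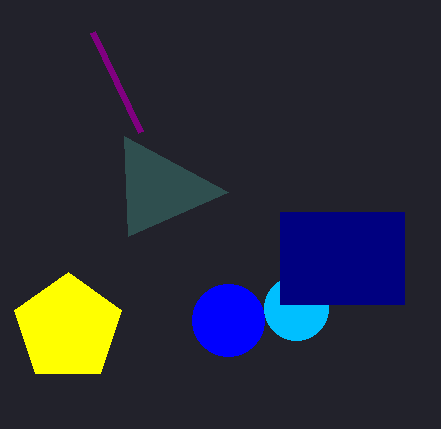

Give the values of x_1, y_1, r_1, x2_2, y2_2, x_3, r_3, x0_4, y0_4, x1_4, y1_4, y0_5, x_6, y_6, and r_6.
x_1 = 228, y_1 = 320, r_1 = 36, x2_2 = 124, y2_2 = 136, x_3 = 296, r_3 = 32, x0_4 = 280, y0_4 = 212, x1_4 = 404, y1_4 = 304, y0_5 = 32, x_6 = 68, y_6 = 328, r_6 = 56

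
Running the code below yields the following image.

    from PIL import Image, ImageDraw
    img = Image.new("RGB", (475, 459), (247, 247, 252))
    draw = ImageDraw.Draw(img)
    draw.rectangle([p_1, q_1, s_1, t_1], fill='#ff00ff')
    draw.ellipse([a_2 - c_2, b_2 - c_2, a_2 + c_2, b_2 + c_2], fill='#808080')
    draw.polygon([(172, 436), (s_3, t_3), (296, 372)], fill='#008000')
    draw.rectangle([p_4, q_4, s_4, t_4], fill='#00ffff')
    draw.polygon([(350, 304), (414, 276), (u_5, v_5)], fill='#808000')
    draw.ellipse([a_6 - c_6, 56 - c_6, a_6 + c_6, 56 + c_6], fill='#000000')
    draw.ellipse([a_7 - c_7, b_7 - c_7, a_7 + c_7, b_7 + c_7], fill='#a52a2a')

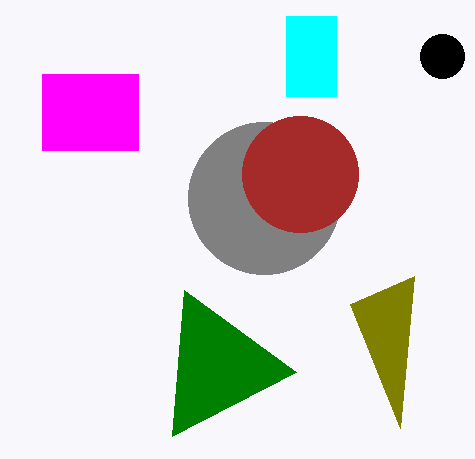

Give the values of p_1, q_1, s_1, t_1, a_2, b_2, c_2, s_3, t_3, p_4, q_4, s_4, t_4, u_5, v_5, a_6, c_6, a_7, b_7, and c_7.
p_1 = 42, q_1 = 74, s_1 = 138, t_1 = 150, a_2 = 264, b_2 = 198, c_2 = 76, s_3 = 184, t_3 = 290, p_4 = 286, q_4 = 16, s_4 = 336, t_4 = 96, u_5 = 400, v_5 = 428, a_6 = 442, c_6 = 22, a_7 = 300, b_7 = 174, c_7 = 58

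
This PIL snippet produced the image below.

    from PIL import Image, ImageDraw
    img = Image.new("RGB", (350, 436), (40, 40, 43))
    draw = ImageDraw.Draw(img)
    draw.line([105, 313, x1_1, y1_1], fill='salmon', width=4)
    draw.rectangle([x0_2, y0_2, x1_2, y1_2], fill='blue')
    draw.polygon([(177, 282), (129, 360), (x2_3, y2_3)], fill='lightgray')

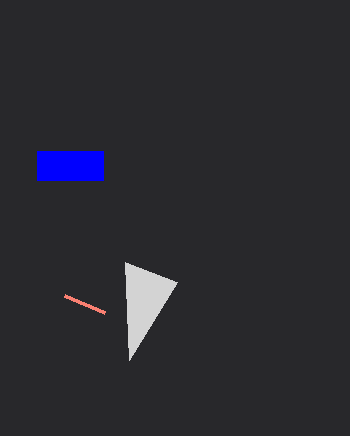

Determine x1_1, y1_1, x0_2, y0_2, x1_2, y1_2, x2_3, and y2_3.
x1_1 = 65, y1_1 = 296, x0_2 = 37, y0_2 = 151, x1_2 = 103, y1_2 = 180, x2_3 = 125, y2_3 = 262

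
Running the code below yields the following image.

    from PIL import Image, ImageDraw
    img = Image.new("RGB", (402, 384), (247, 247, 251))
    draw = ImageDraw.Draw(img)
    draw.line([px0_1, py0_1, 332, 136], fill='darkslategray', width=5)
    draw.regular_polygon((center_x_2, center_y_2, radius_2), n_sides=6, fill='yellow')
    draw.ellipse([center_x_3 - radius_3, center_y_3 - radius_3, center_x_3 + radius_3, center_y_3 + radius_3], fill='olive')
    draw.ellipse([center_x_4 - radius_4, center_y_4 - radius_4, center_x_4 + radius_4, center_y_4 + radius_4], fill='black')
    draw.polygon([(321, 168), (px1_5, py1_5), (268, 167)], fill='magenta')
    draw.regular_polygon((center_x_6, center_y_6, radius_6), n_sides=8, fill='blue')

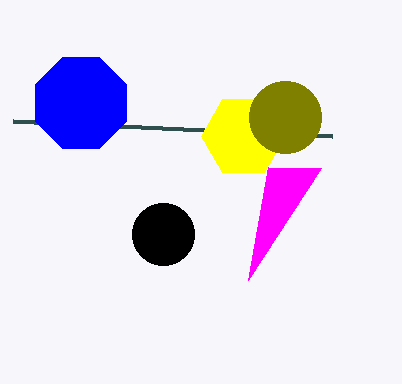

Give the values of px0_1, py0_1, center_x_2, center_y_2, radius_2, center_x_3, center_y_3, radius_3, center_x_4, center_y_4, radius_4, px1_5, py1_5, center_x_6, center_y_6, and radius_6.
px0_1 = 13; py0_1 = 121; center_x_2 = 243; center_y_2 = 136; radius_2 = 42; center_x_3 = 285; center_y_3 = 117; radius_3 = 36; center_x_4 = 163; center_y_4 = 234; radius_4 = 31; px1_5 = 248; py1_5 = 280; center_x_6 = 81; center_y_6 = 103; radius_6 = 49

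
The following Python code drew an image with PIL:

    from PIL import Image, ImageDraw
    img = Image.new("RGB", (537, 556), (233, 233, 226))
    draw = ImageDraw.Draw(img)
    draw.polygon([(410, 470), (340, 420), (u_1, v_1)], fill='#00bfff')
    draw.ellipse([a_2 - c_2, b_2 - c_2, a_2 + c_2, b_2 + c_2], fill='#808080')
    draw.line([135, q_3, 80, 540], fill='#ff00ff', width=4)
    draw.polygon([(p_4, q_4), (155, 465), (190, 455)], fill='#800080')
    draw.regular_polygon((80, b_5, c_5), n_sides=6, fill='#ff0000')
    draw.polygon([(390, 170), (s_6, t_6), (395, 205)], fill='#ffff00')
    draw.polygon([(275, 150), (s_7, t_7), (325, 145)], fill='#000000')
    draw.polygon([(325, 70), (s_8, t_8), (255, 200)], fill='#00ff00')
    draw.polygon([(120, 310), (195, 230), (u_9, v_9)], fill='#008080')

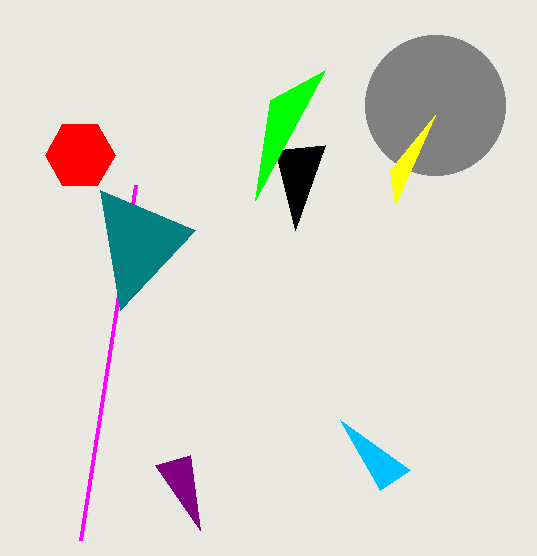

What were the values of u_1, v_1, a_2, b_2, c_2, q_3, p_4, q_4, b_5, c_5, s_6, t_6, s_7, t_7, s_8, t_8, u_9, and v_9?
u_1 = 380; v_1 = 490; a_2 = 435; b_2 = 105; c_2 = 70; q_3 = 185; p_4 = 200; q_4 = 530; b_5 = 155; c_5 = 35; s_6 = 435; t_6 = 115; s_7 = 295; t_7 = 230; s_8 = 270; t_8 = 100; u_9 = 100; v_9 = 190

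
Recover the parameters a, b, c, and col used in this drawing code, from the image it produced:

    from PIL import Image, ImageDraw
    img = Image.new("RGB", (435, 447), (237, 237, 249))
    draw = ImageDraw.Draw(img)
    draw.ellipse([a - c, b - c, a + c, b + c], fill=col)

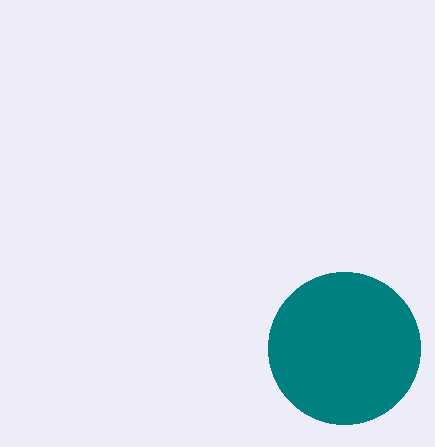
a = 344
b = 348
c = 76
col = 'teal'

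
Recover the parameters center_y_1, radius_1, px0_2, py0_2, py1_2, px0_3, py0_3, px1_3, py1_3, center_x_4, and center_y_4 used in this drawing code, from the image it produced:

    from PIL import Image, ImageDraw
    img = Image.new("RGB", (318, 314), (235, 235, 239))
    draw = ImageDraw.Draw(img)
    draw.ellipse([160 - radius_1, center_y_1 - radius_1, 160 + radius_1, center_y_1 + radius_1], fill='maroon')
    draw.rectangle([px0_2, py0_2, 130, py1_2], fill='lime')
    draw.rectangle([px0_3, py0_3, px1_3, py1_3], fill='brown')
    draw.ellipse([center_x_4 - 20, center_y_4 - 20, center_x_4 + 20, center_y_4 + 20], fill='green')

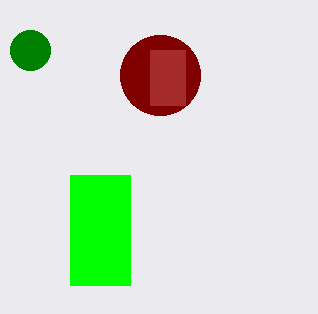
center_y_1 = 75
radius_1 = 40
px0_2 = 70
py0_2 = 175
py1_2 = 285
px0_3 = 150
py0_3 = 50
px1_3 = 185
py1_3 = 105
center_x_4 = 30
center_y_4 = 50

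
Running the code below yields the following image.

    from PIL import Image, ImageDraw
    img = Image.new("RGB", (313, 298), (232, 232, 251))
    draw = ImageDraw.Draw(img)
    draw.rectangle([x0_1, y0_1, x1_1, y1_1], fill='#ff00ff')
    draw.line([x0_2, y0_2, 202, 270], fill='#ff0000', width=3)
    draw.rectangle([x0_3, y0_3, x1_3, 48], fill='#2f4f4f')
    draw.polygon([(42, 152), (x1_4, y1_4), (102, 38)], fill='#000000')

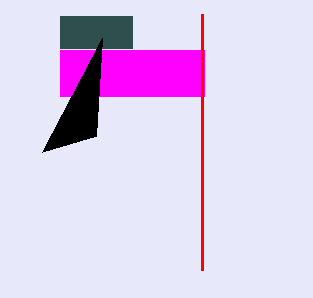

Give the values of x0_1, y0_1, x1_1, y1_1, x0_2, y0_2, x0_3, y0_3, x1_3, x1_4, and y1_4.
x0_1 = 60
y0_1 = 50
x1_1 = 204
y1_1 = 96
x0_2 = 202
y0_2 = 14
x0_3 = 60
y0_3 = 16
x1_3 = 132
x1_4 = 96
y1_4 = 136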